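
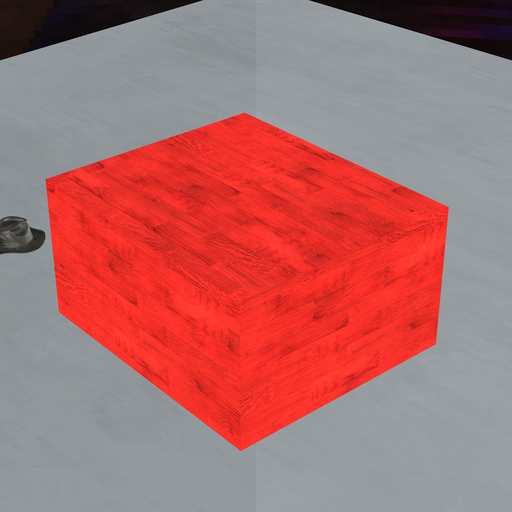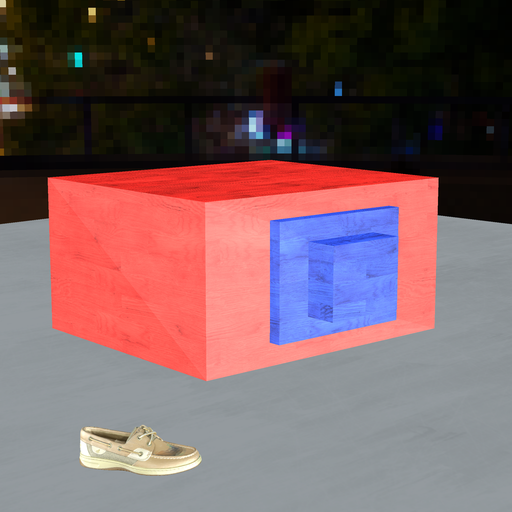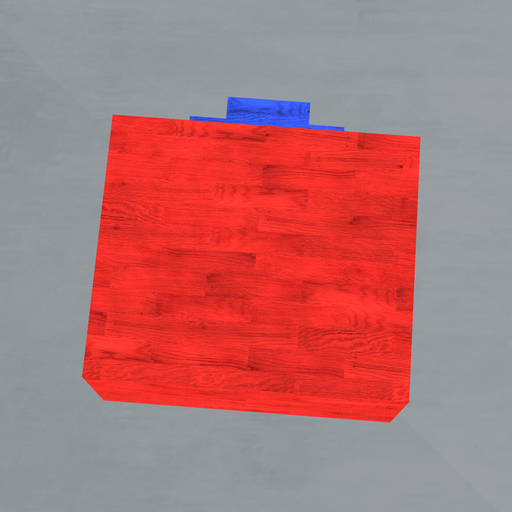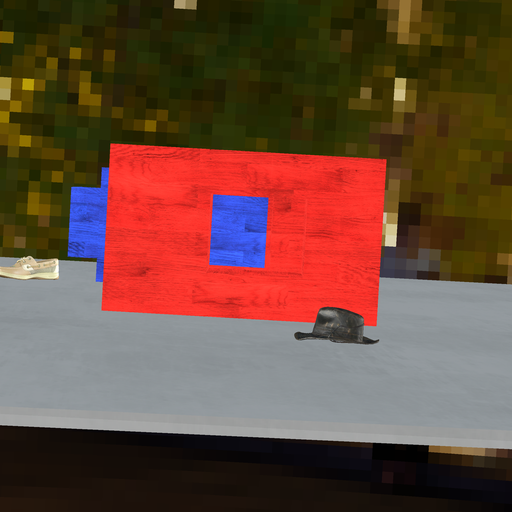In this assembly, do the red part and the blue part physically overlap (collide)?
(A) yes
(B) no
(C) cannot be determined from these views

(B) no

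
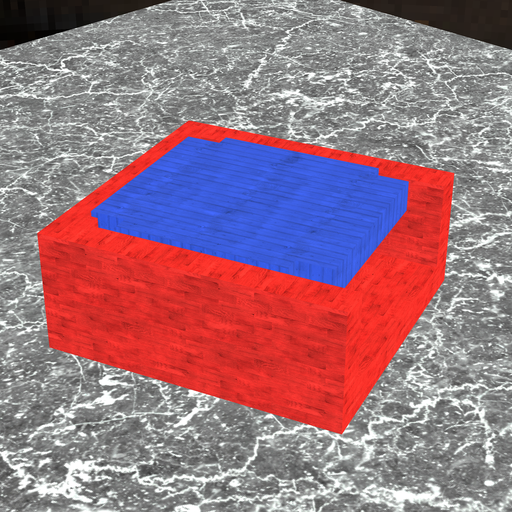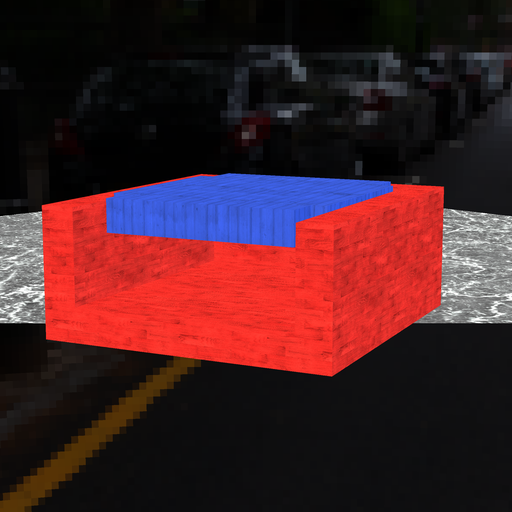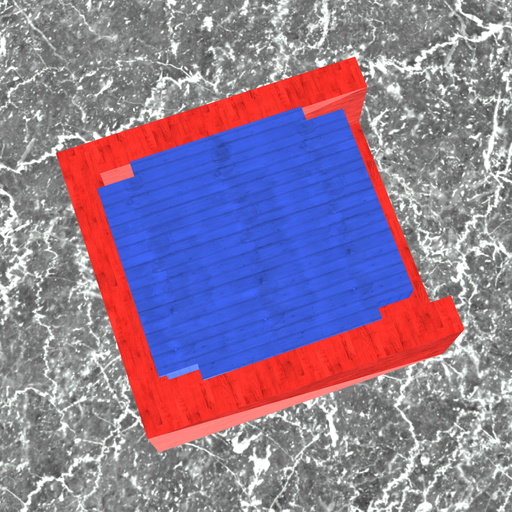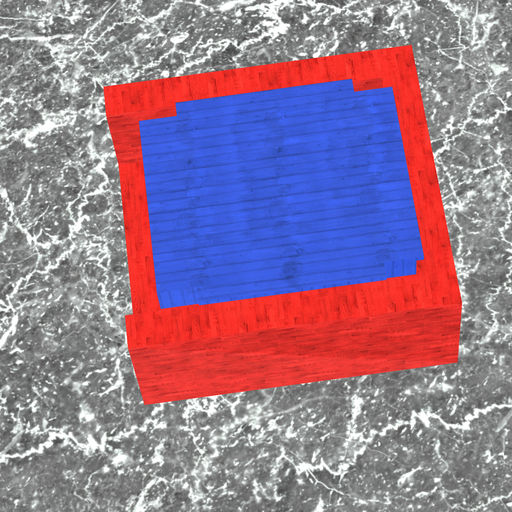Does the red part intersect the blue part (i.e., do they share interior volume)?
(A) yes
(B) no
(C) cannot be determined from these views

(A) yes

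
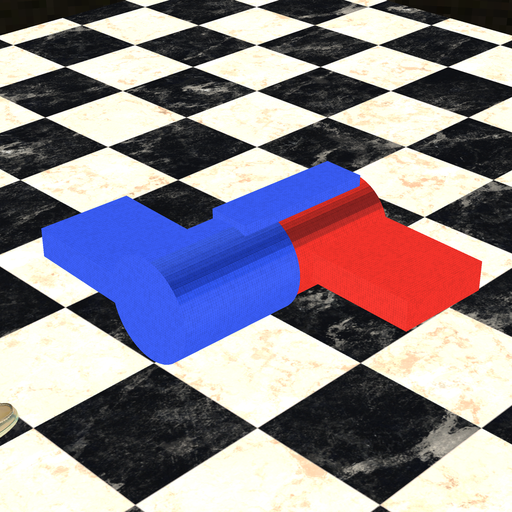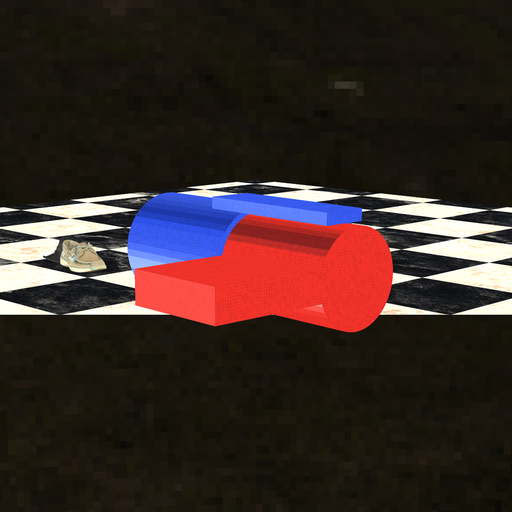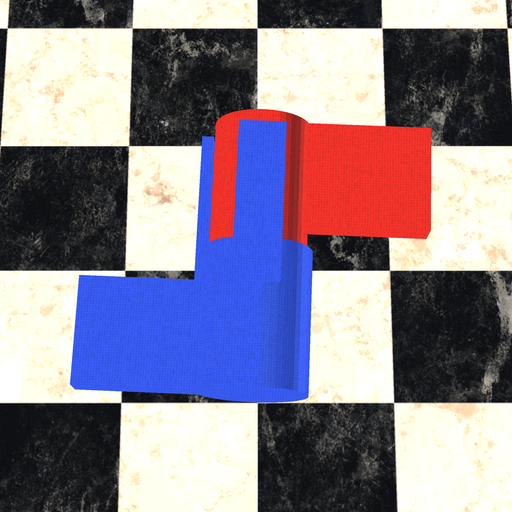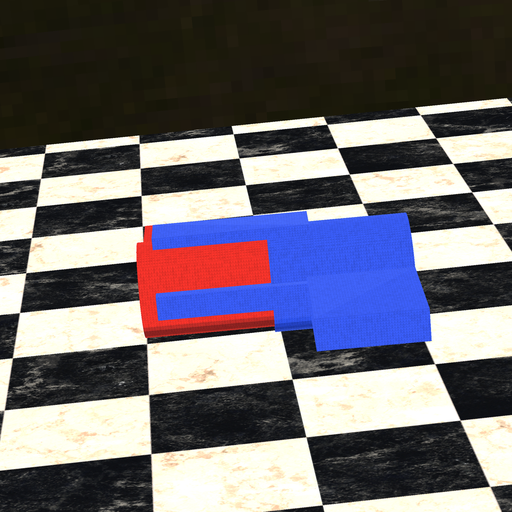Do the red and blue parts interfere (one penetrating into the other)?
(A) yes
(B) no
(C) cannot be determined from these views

(A) yes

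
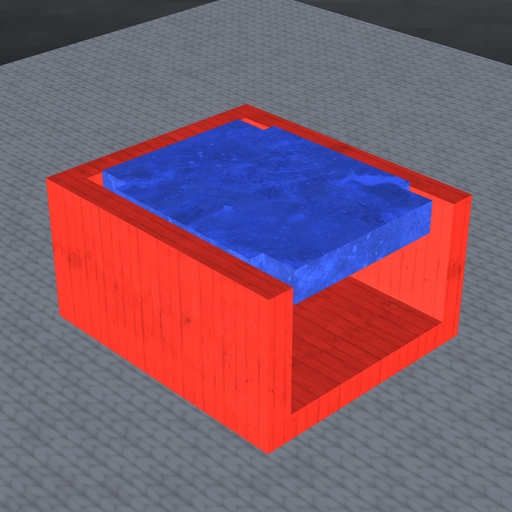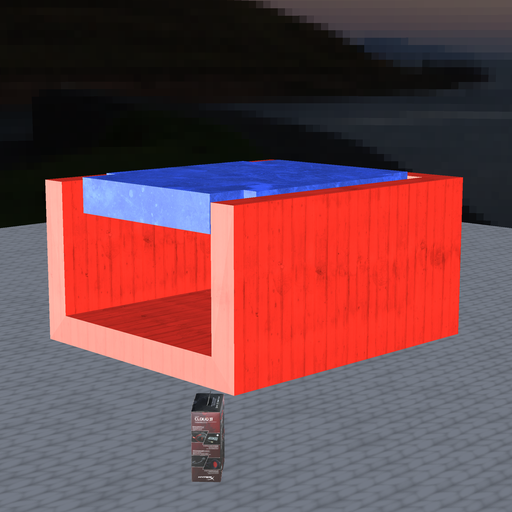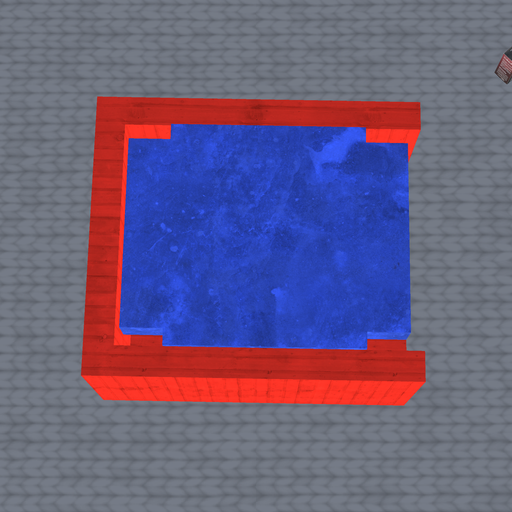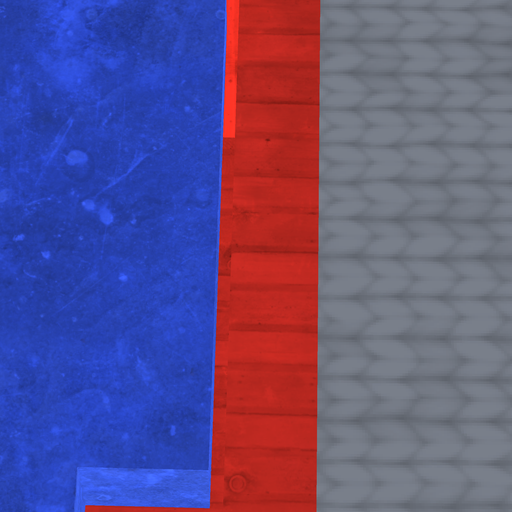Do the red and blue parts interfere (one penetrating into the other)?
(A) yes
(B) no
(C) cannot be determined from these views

(B) no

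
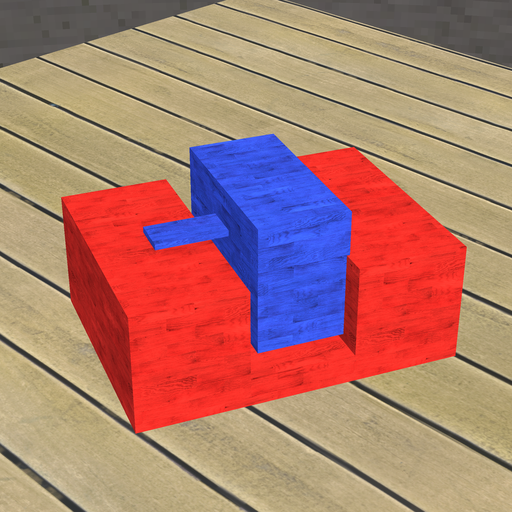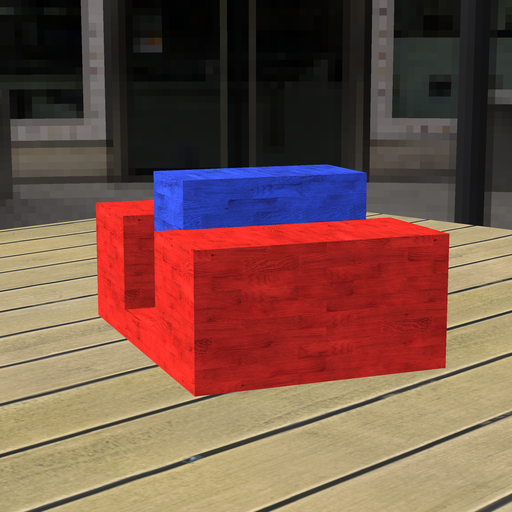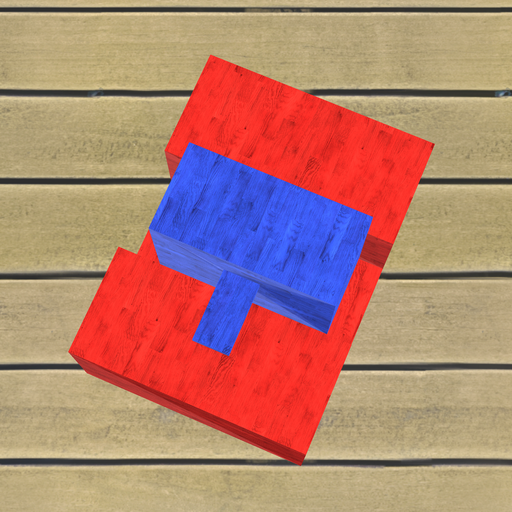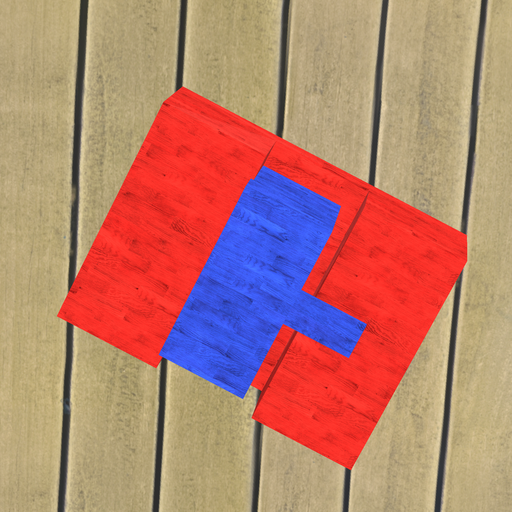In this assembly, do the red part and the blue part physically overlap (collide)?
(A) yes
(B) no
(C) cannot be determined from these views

(A) yes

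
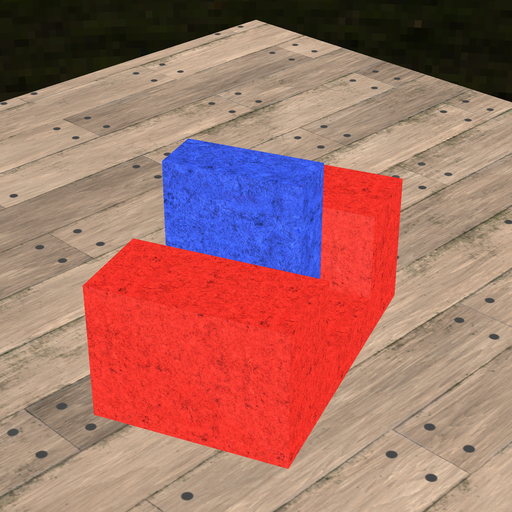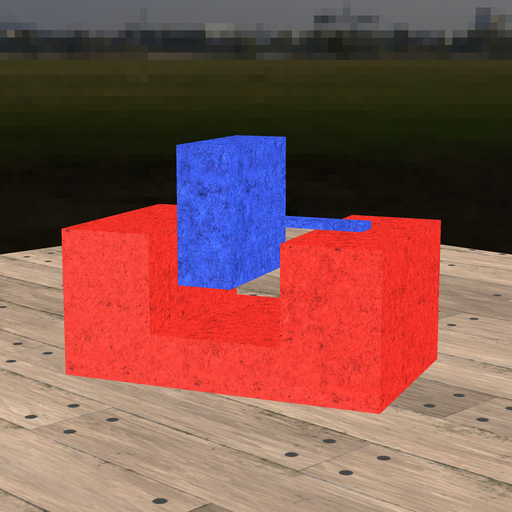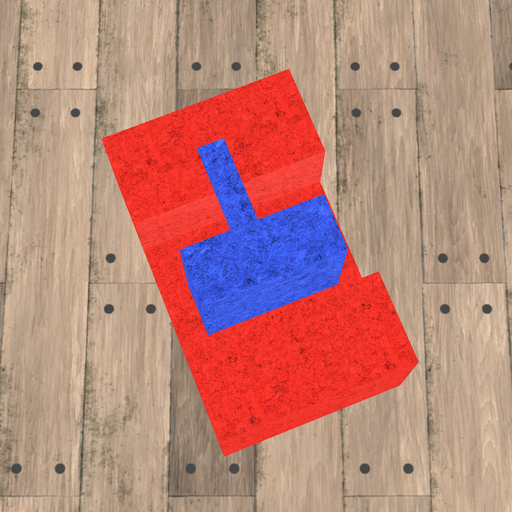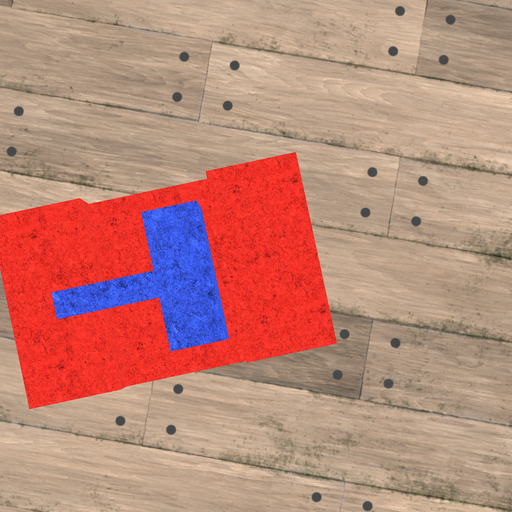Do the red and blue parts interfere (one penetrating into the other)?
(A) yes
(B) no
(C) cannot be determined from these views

(B) no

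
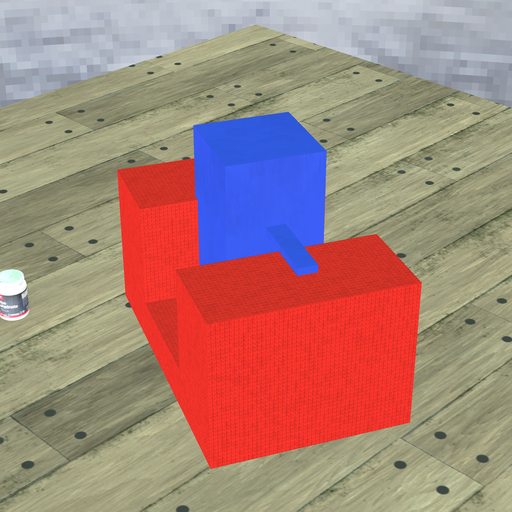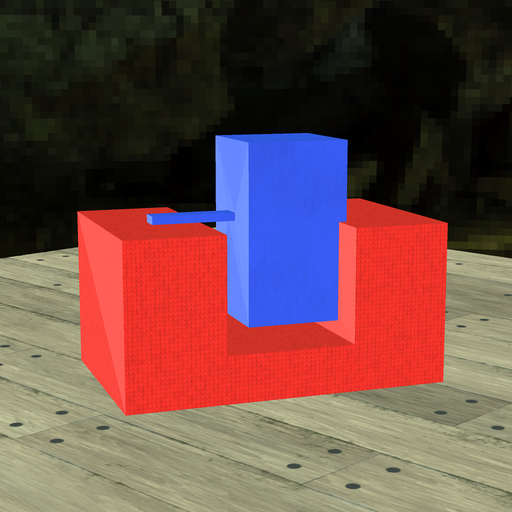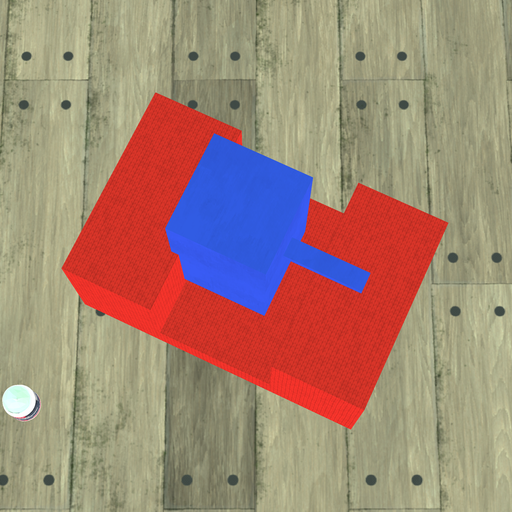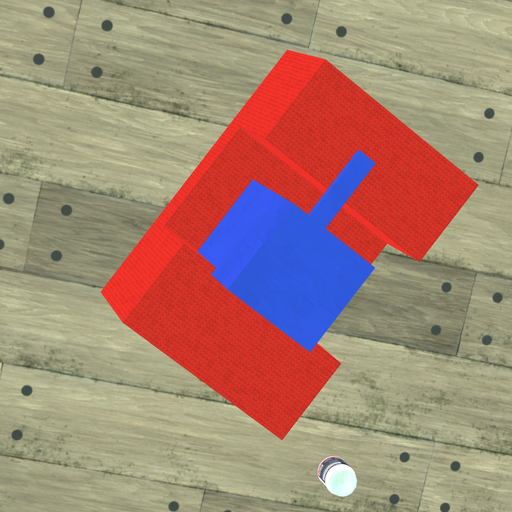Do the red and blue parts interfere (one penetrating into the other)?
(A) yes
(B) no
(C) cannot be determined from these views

(A) yes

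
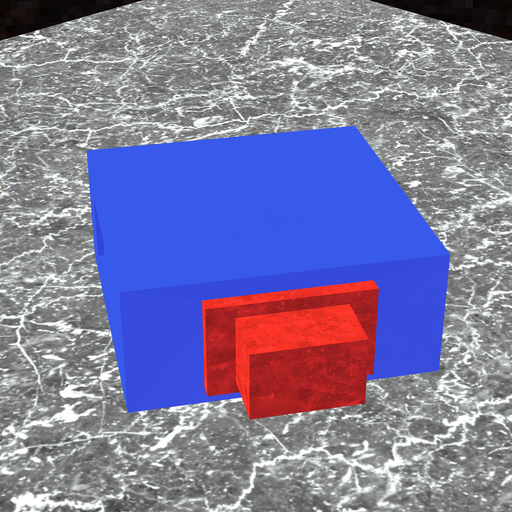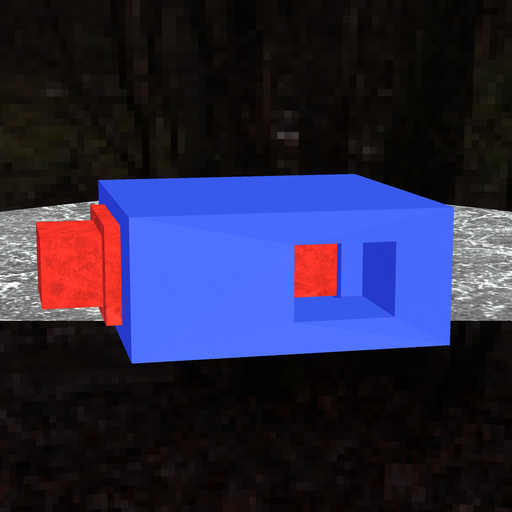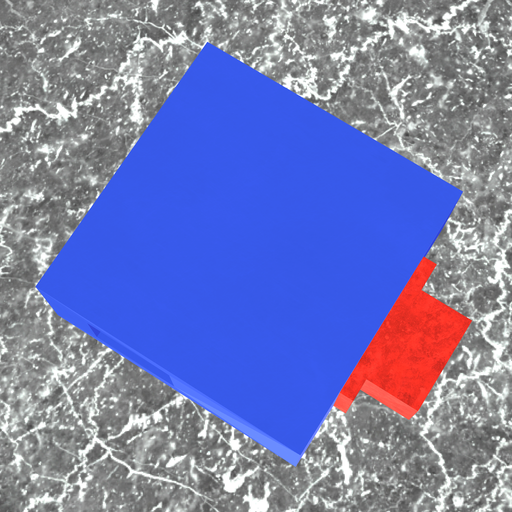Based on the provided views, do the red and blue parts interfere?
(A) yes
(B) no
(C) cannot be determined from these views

(C) cannot be determined from these views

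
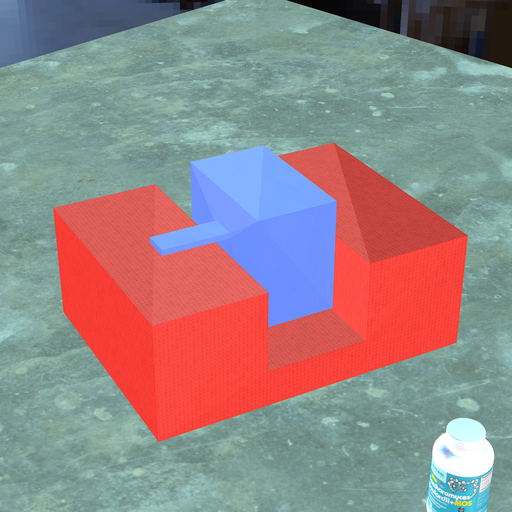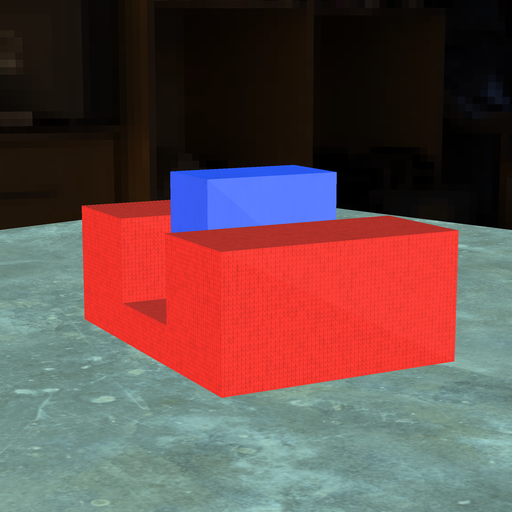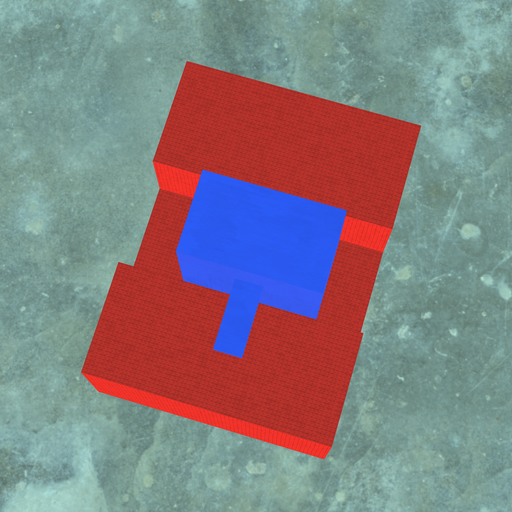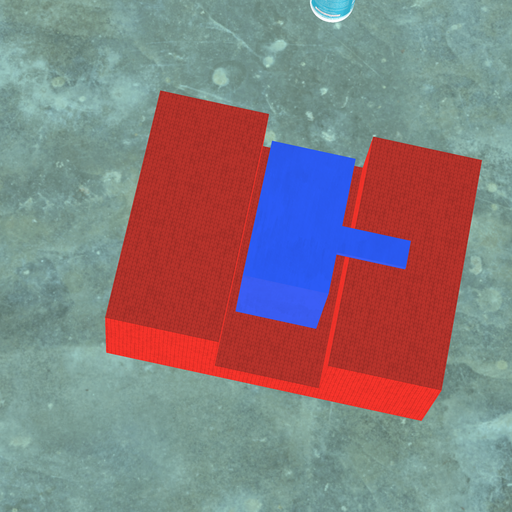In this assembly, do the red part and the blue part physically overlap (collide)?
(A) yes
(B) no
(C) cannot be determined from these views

(B) no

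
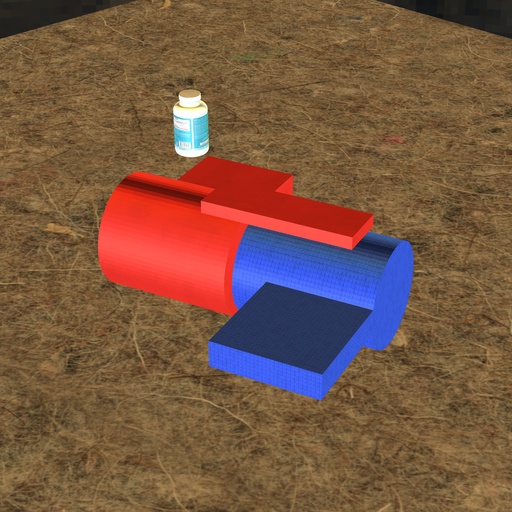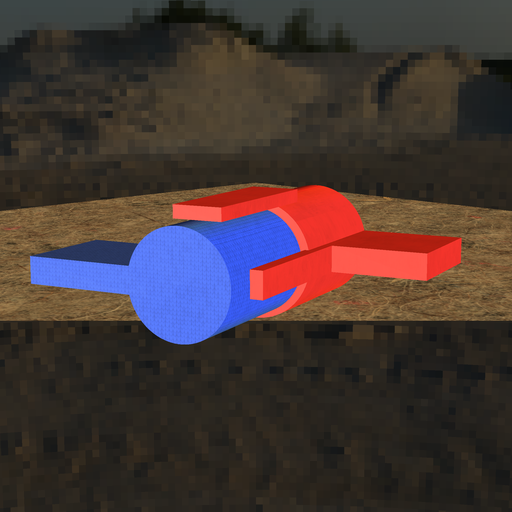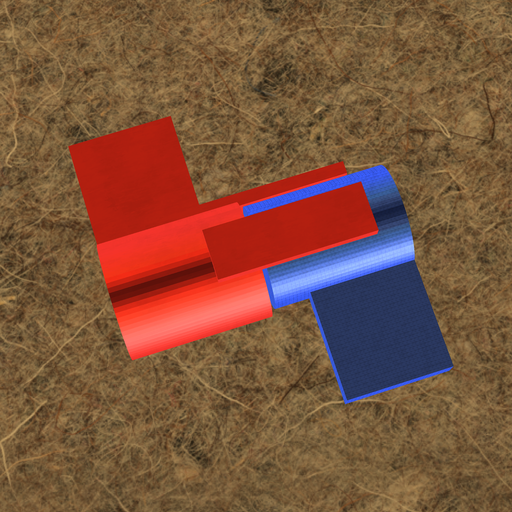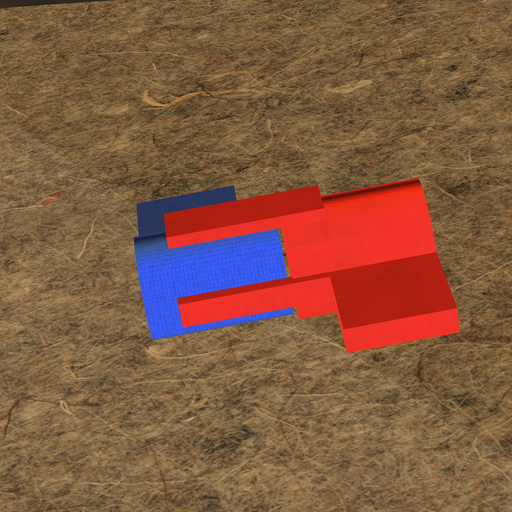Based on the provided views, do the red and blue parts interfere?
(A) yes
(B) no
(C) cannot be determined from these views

(B) no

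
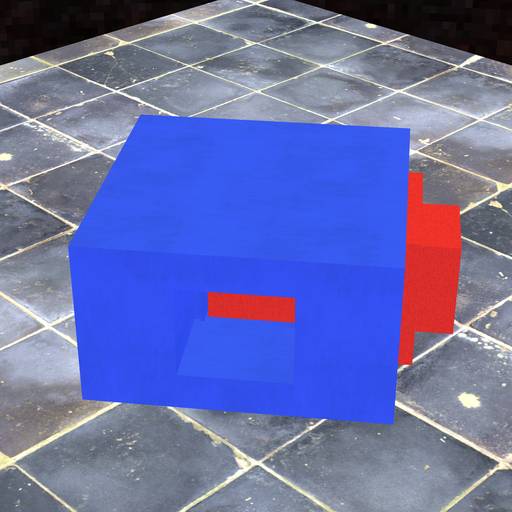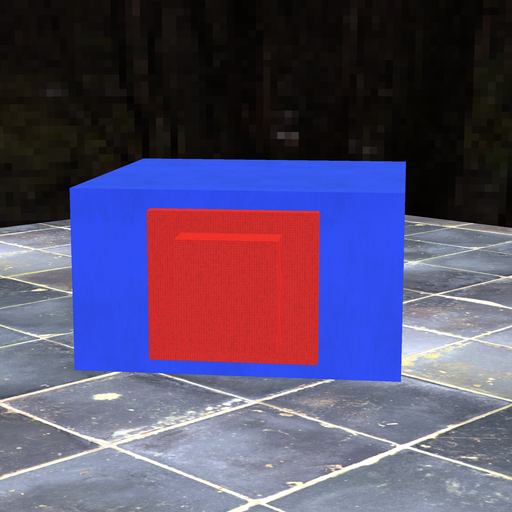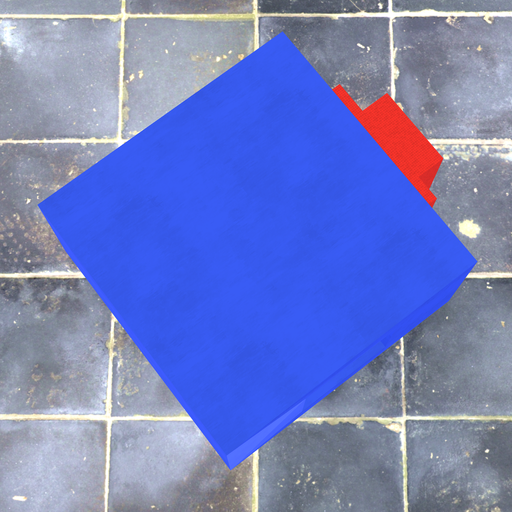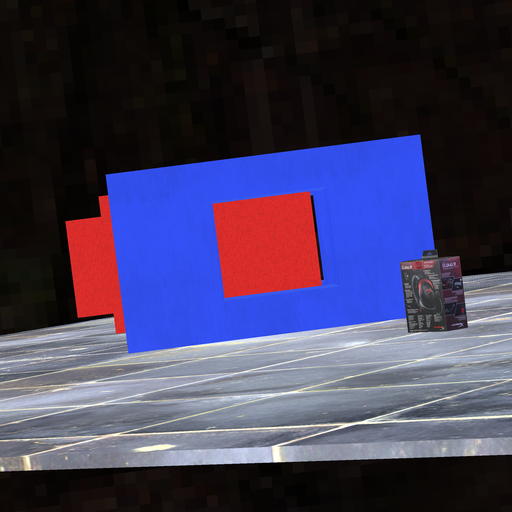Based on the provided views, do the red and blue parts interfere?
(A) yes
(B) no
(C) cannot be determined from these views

(B) no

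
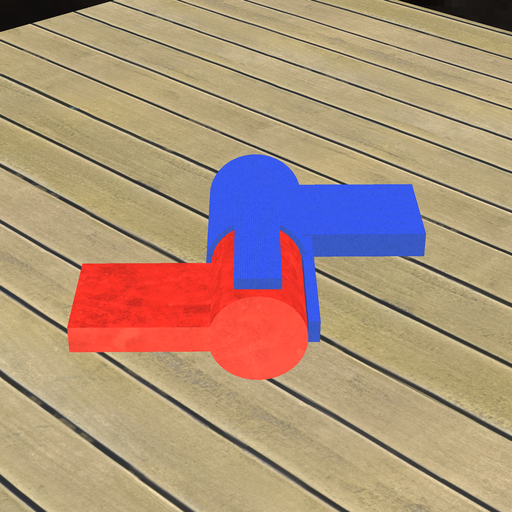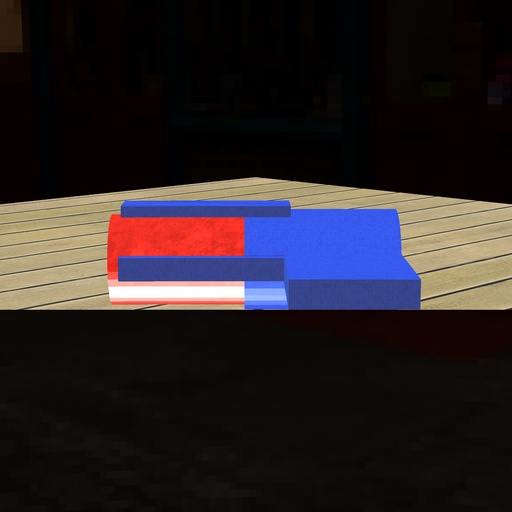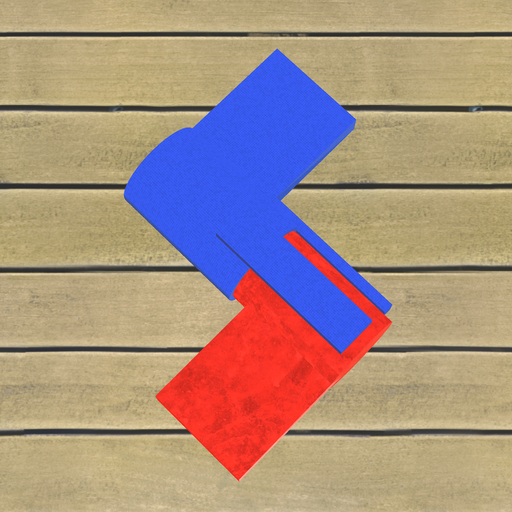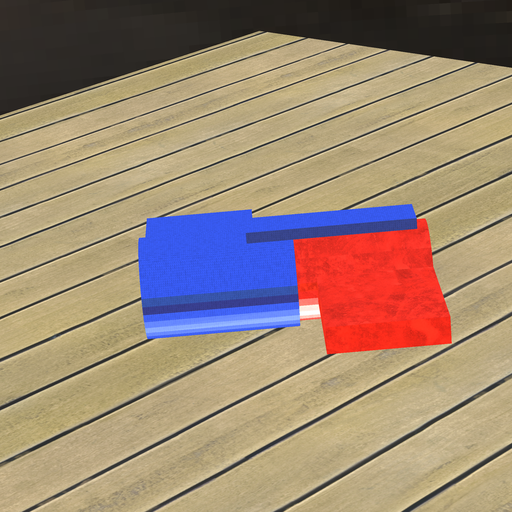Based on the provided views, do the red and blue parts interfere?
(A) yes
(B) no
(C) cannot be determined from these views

(A) yes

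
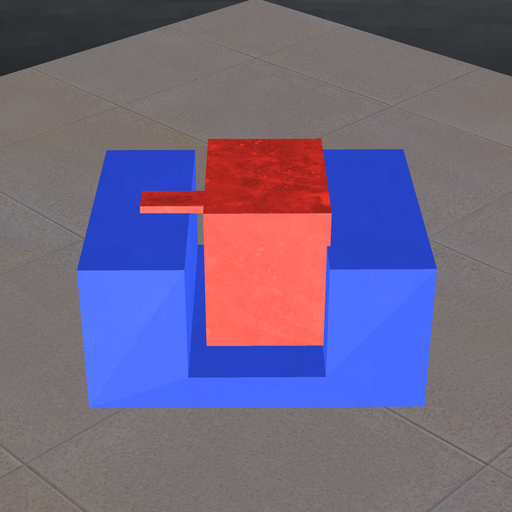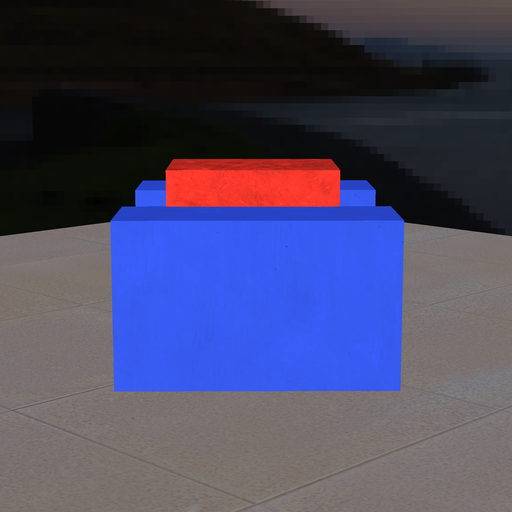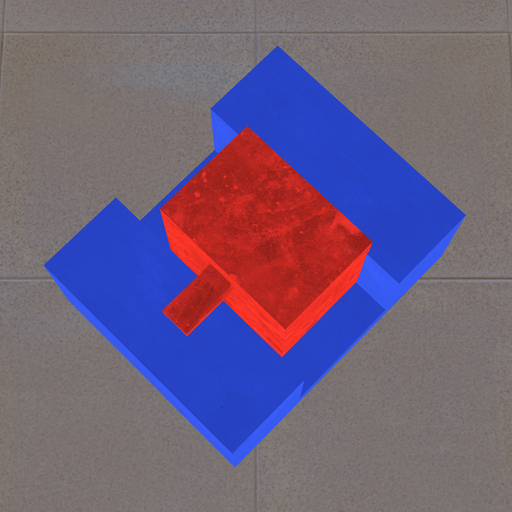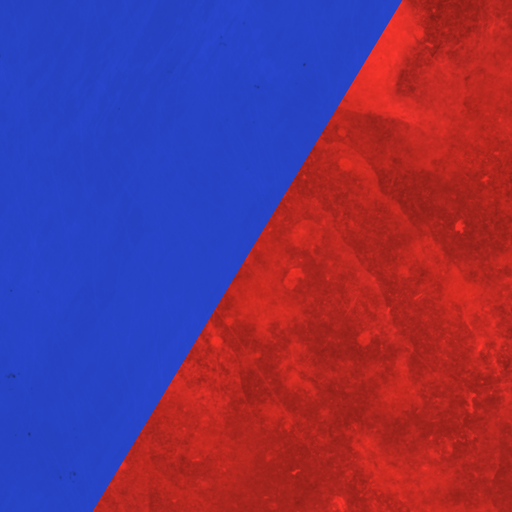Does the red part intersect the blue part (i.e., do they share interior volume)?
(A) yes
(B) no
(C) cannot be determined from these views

(A) yes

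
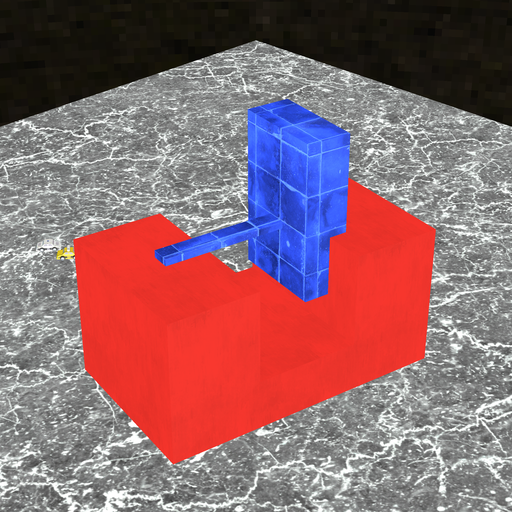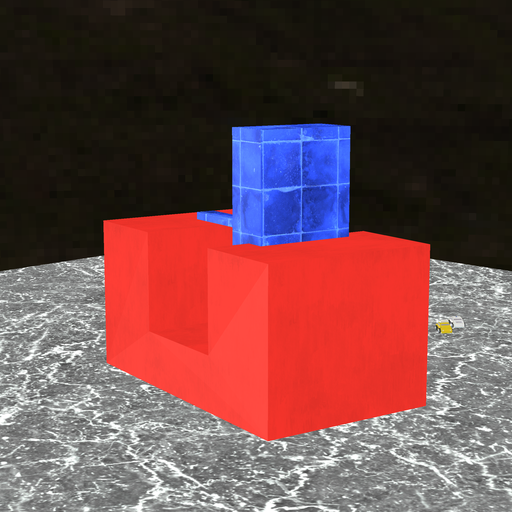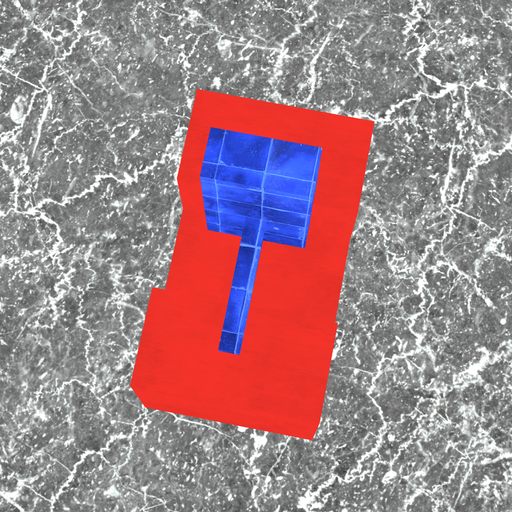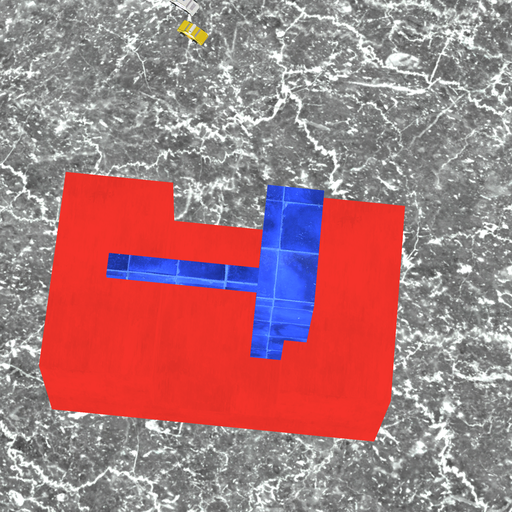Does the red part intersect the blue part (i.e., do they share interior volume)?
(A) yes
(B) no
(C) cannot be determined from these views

(A) yes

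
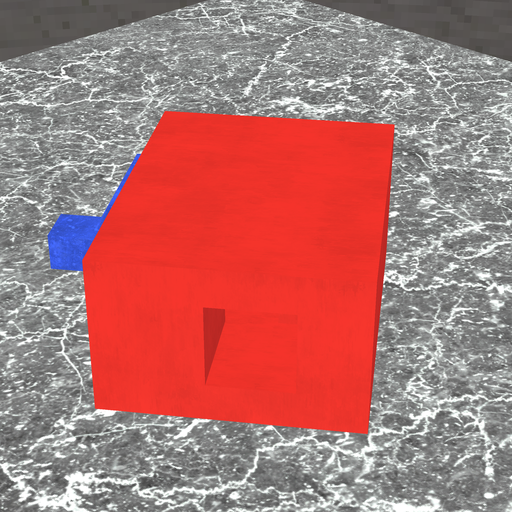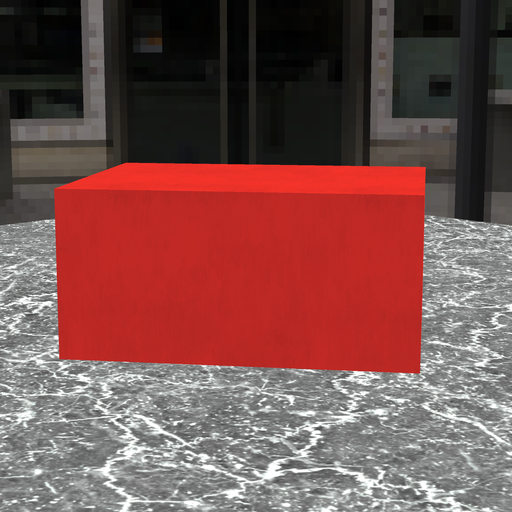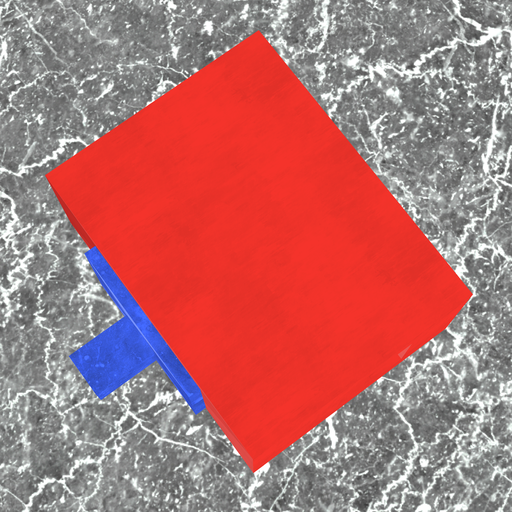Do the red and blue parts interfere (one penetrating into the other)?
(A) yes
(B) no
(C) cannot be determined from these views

(C) cannot be determined from these views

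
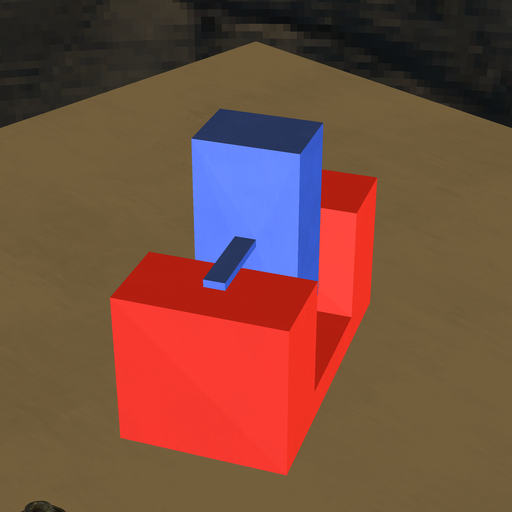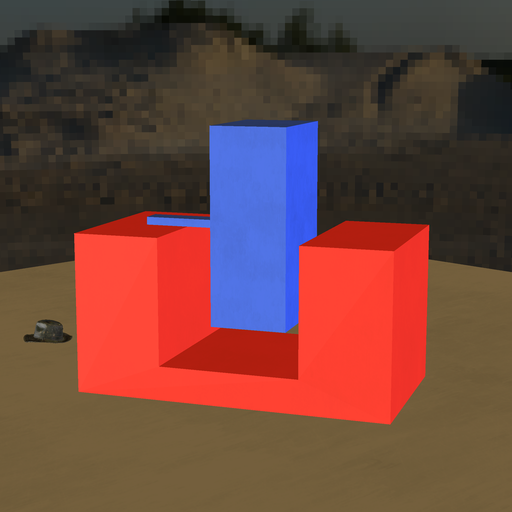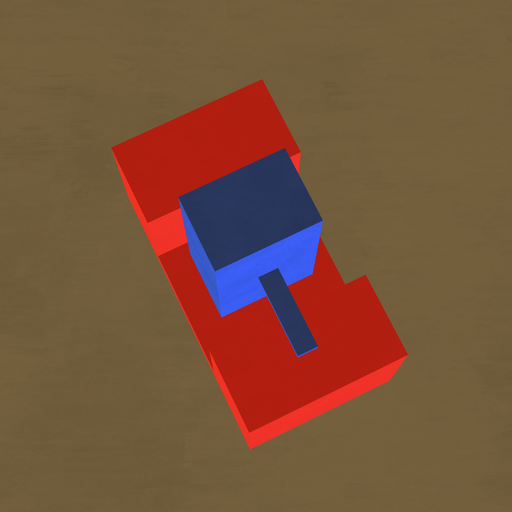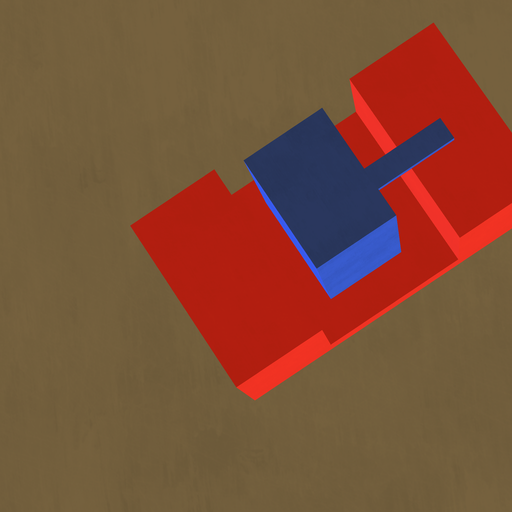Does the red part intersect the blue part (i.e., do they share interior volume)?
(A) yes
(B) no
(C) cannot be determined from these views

(B) no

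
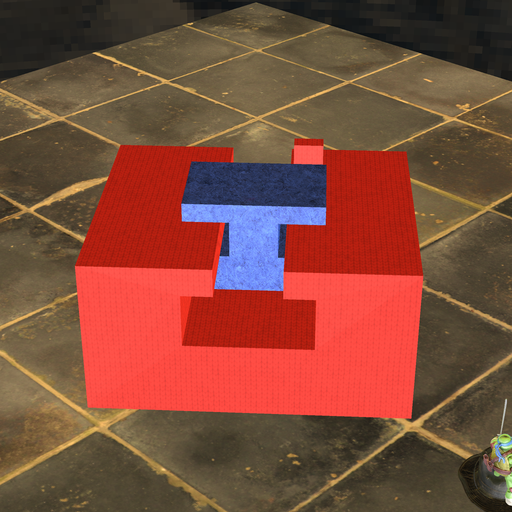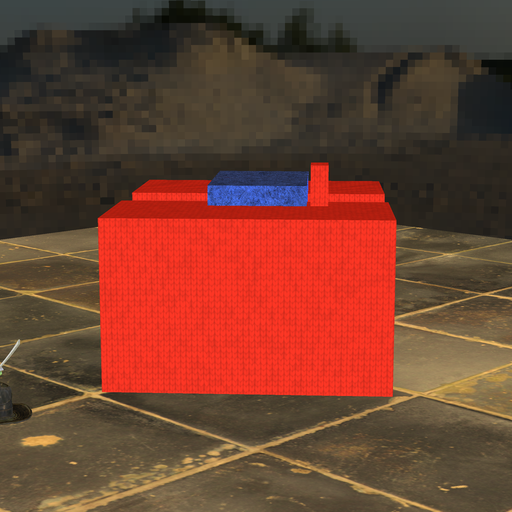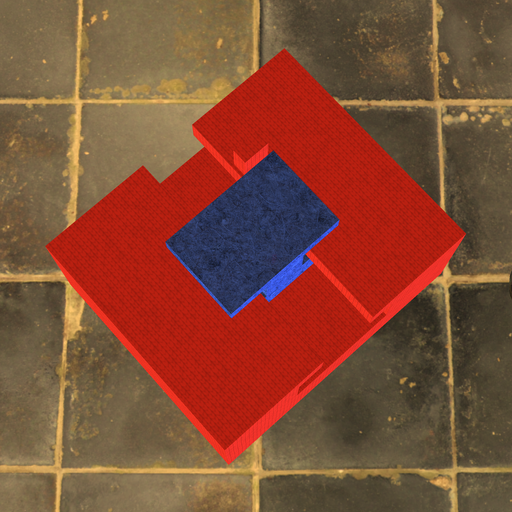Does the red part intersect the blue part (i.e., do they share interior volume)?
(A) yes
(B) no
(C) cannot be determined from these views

(B) no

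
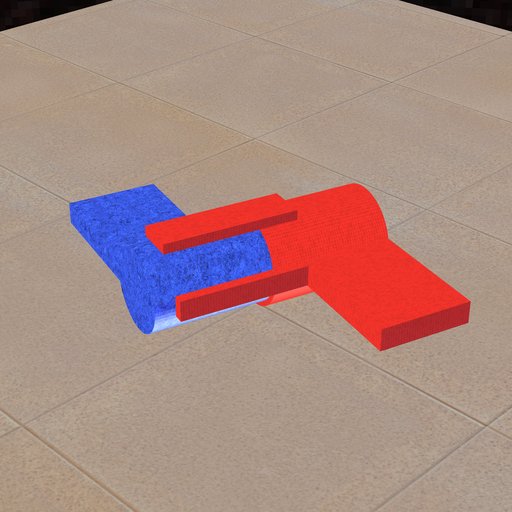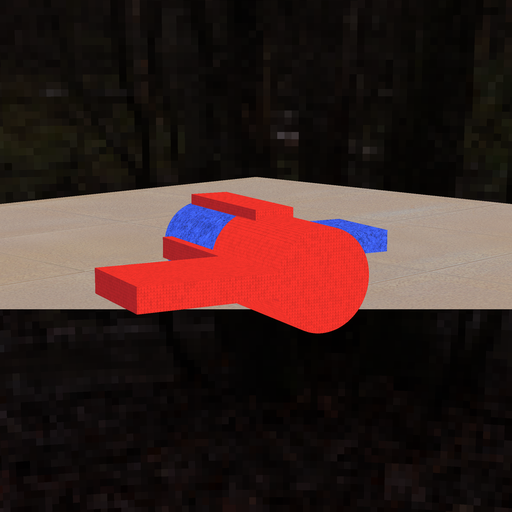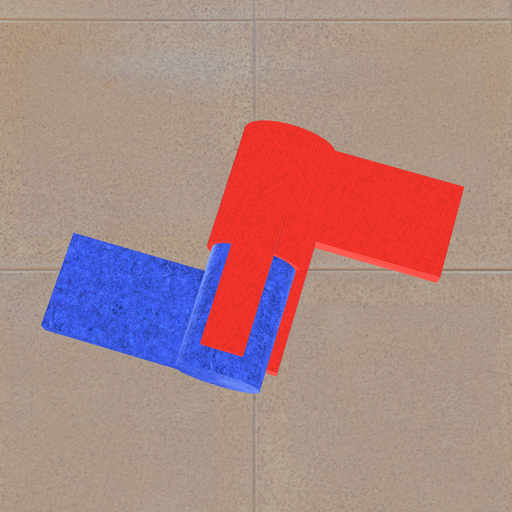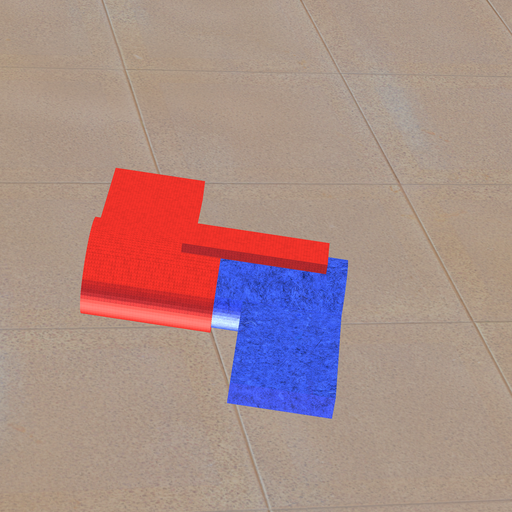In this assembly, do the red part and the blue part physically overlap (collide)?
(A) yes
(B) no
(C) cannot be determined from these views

(A) yes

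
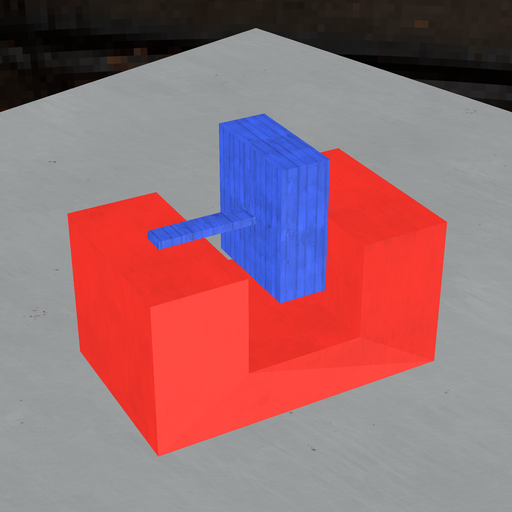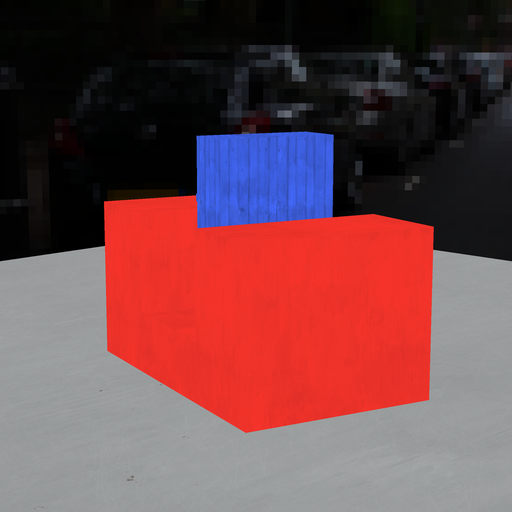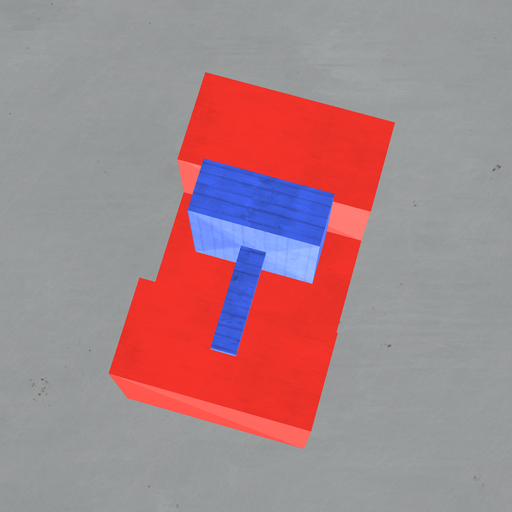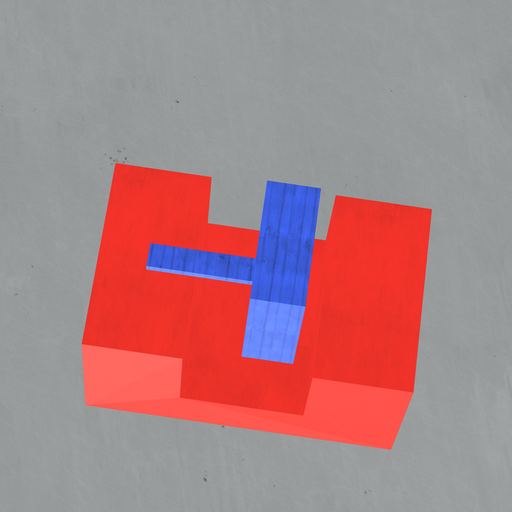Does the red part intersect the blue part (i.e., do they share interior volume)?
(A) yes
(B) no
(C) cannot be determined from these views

(B) no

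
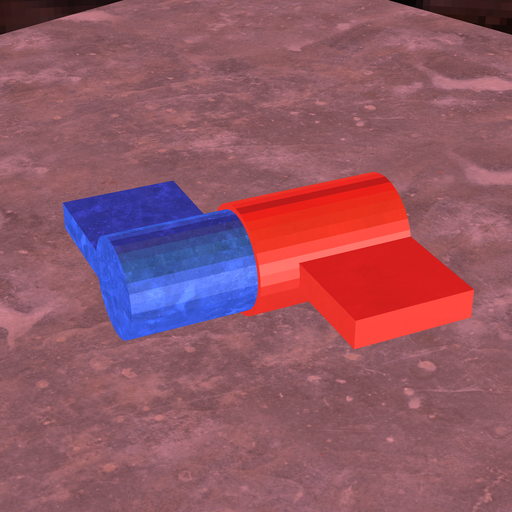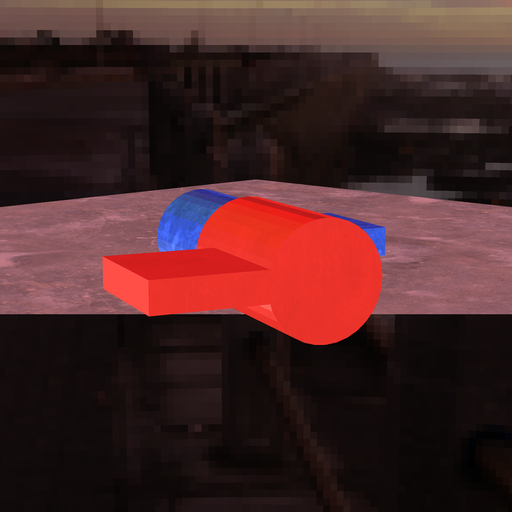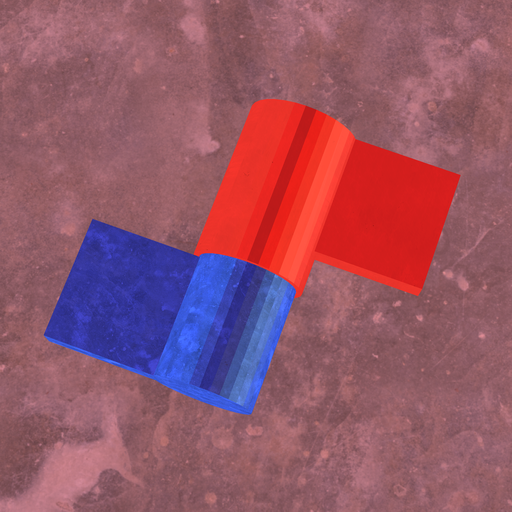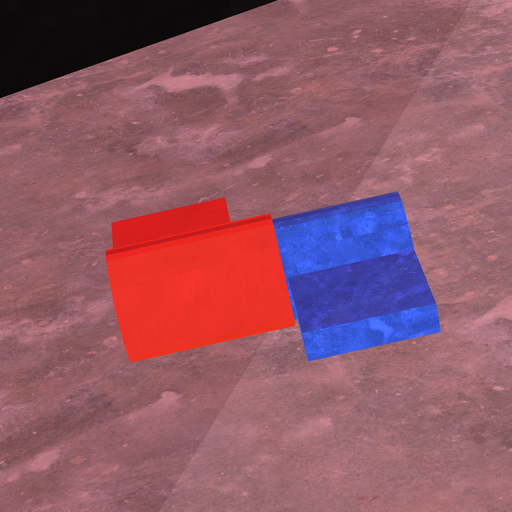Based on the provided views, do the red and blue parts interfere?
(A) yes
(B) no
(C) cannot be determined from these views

(A) yes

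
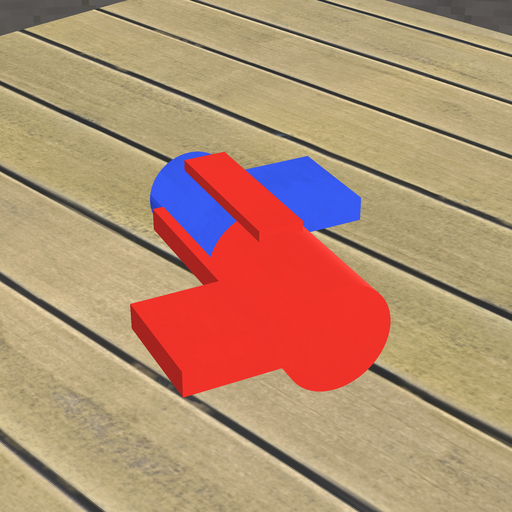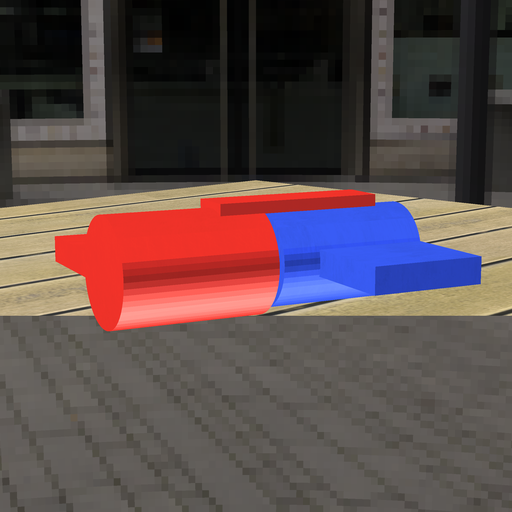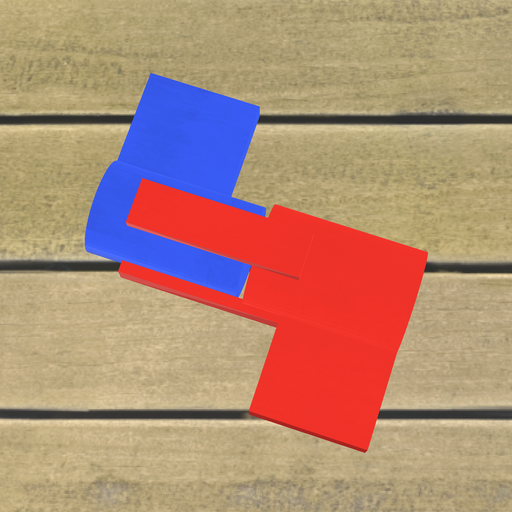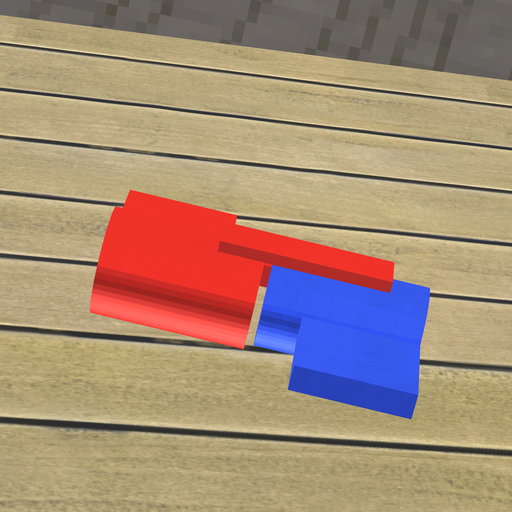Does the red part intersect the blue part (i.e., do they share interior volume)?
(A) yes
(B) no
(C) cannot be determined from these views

(B) no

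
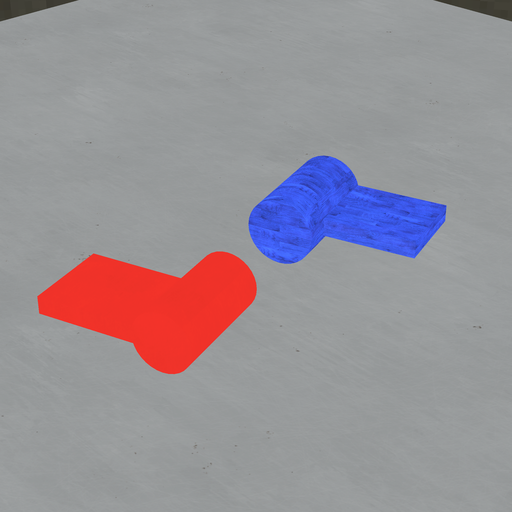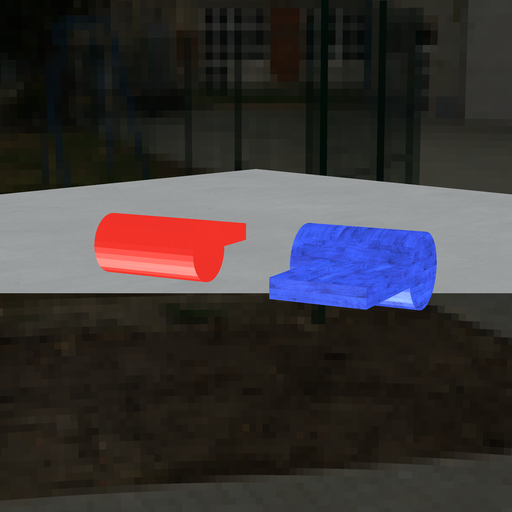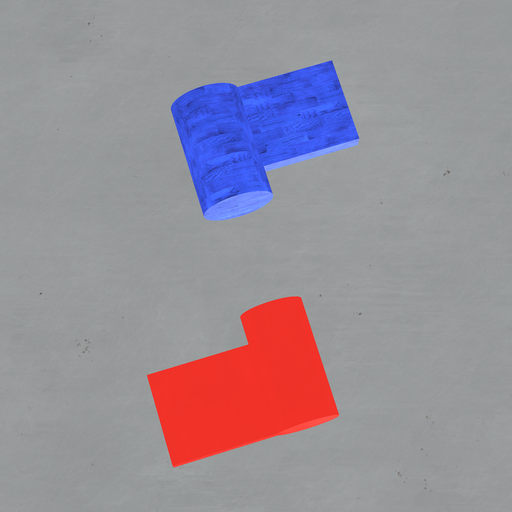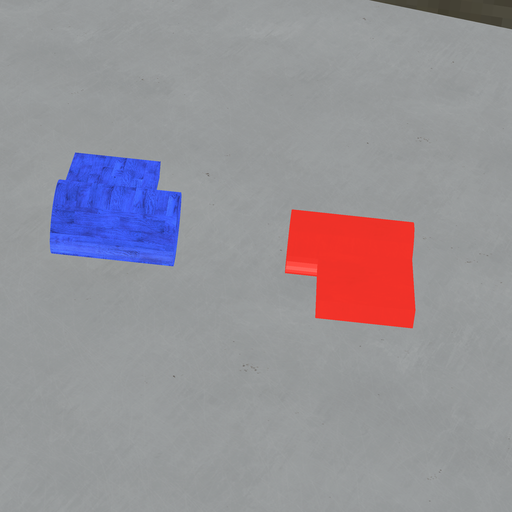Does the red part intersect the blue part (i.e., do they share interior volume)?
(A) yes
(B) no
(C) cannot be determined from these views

(B) no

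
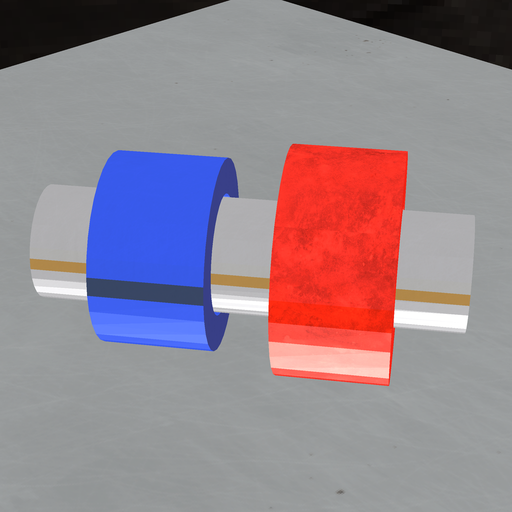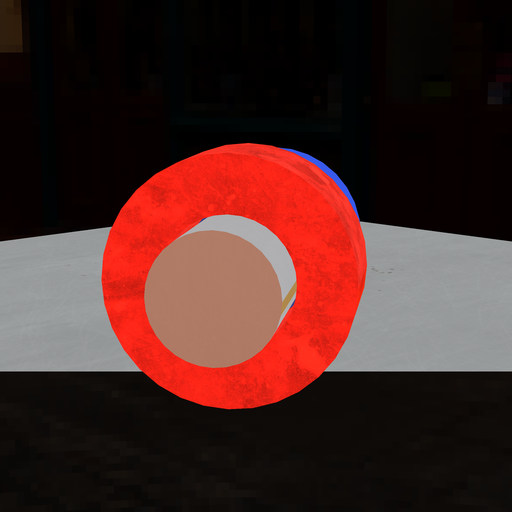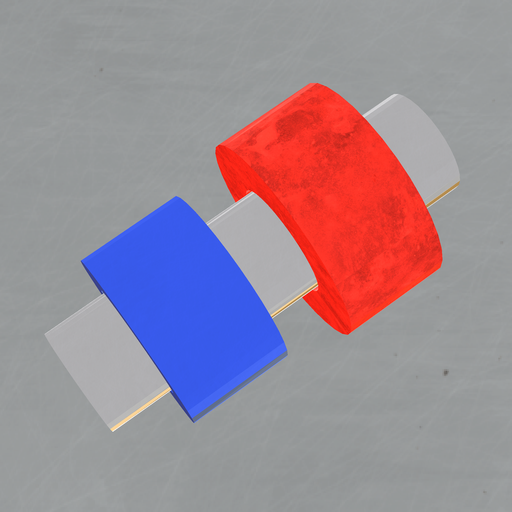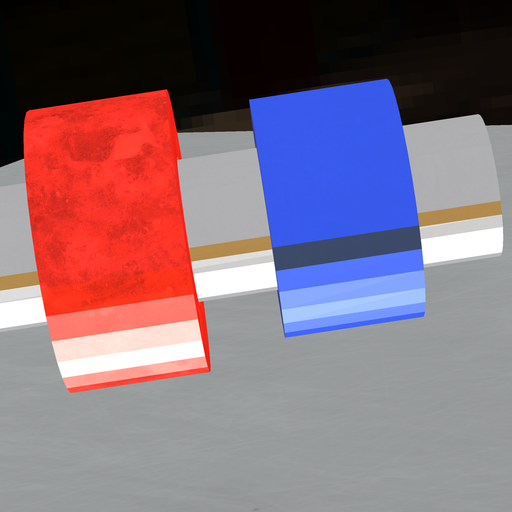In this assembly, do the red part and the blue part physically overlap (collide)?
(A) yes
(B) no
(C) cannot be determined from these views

(B) no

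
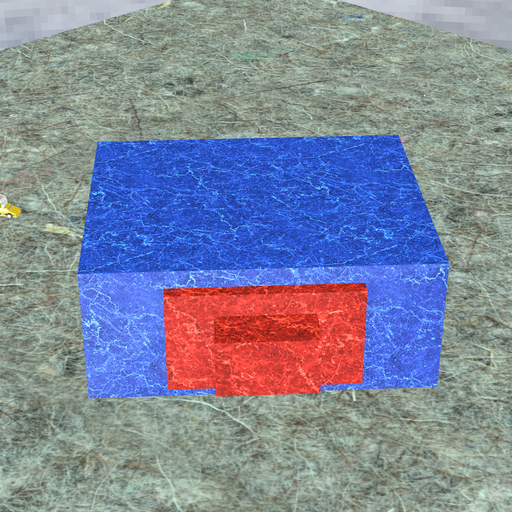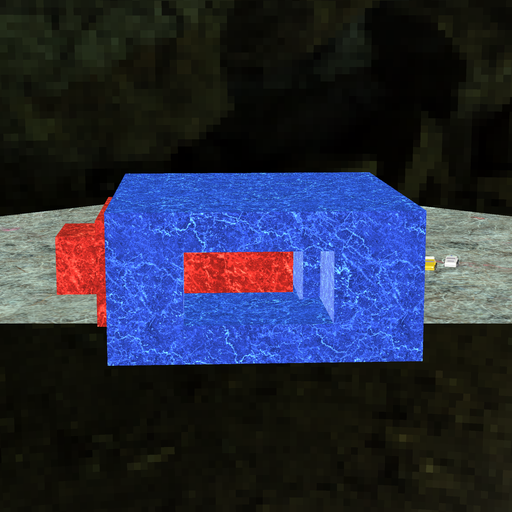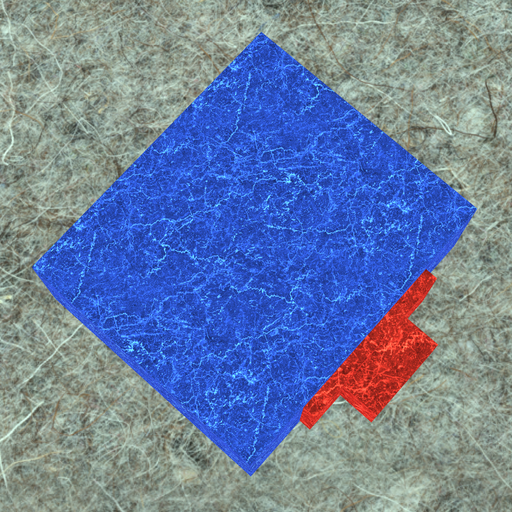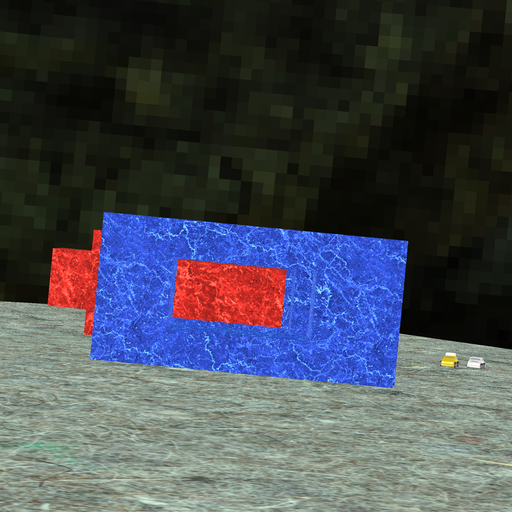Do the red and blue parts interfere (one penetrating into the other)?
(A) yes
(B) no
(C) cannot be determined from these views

(B) no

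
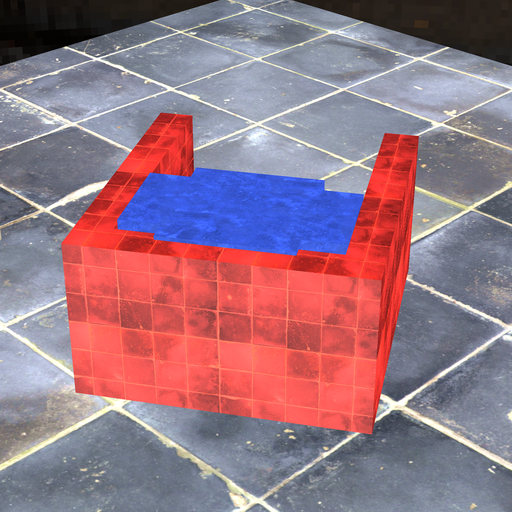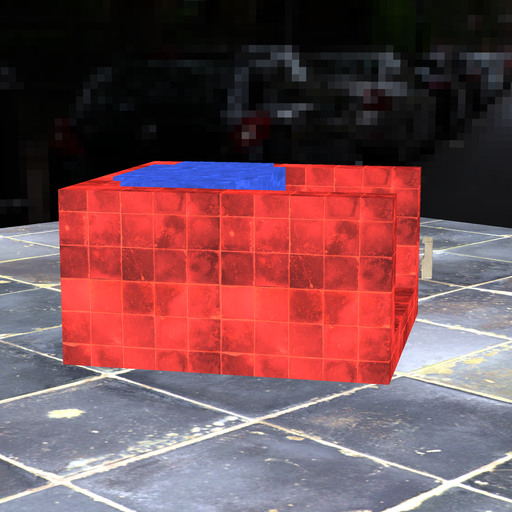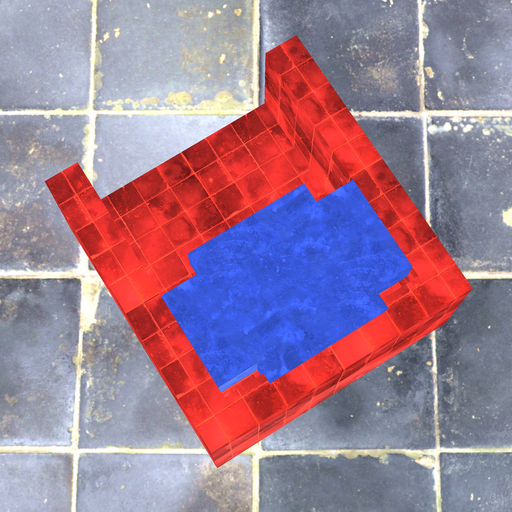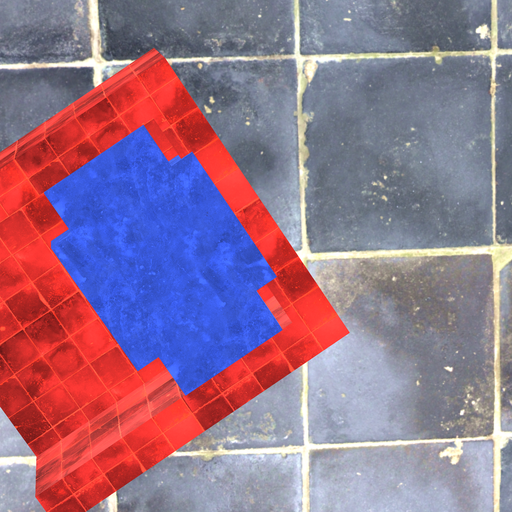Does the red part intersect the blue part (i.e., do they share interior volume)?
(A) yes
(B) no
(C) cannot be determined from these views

(A) yes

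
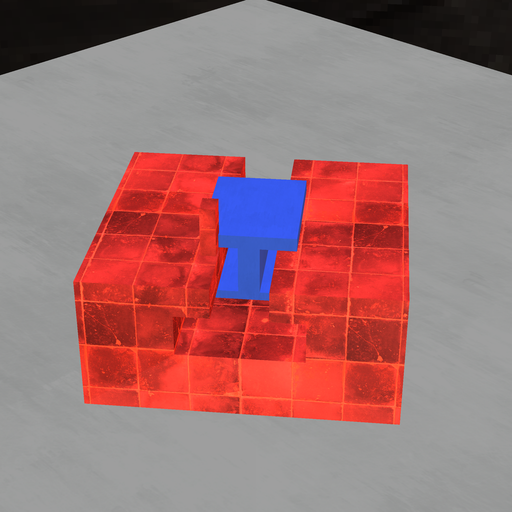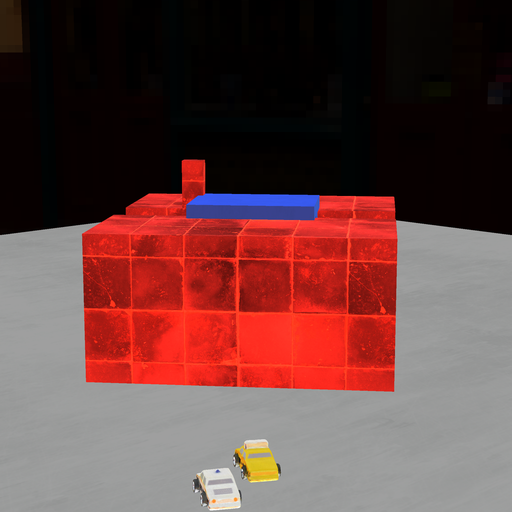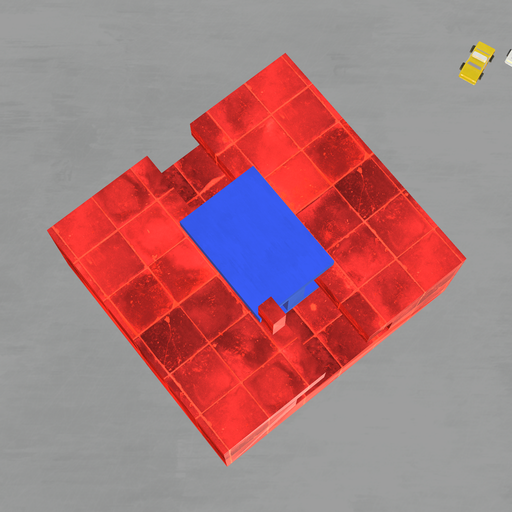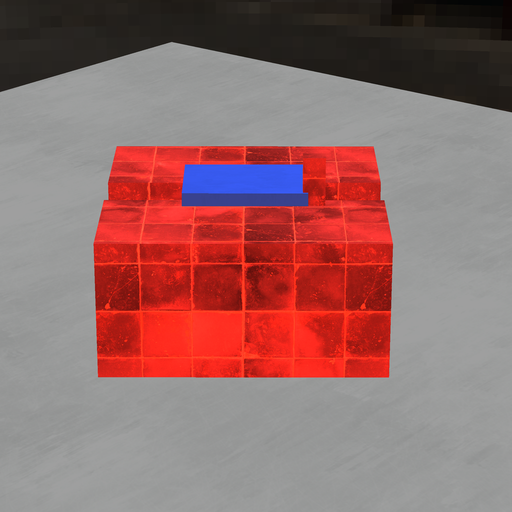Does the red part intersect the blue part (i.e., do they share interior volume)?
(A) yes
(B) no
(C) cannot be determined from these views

(A) yes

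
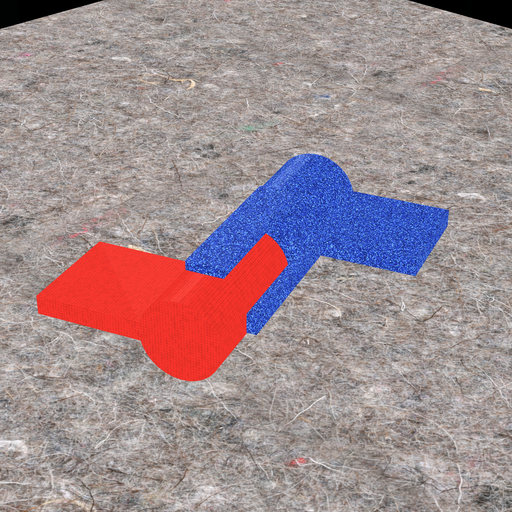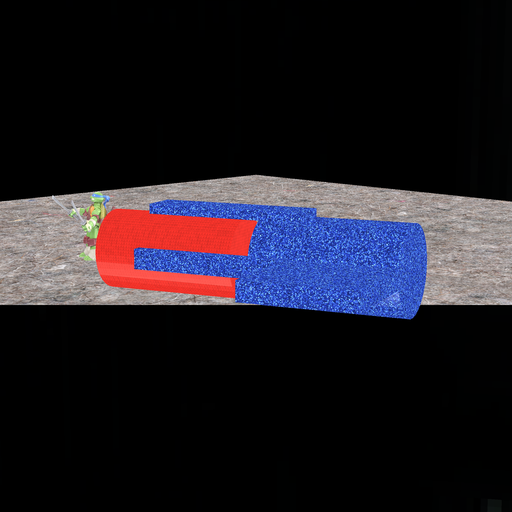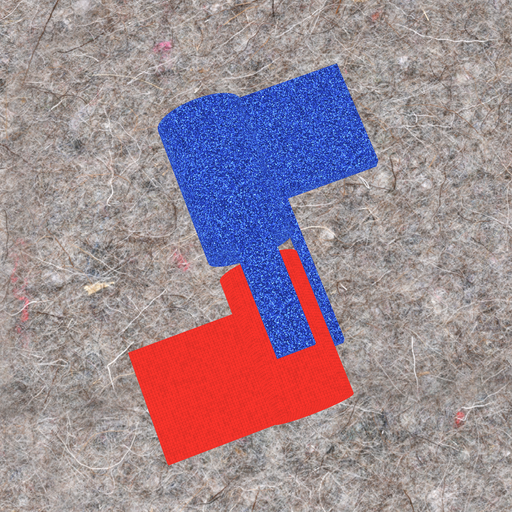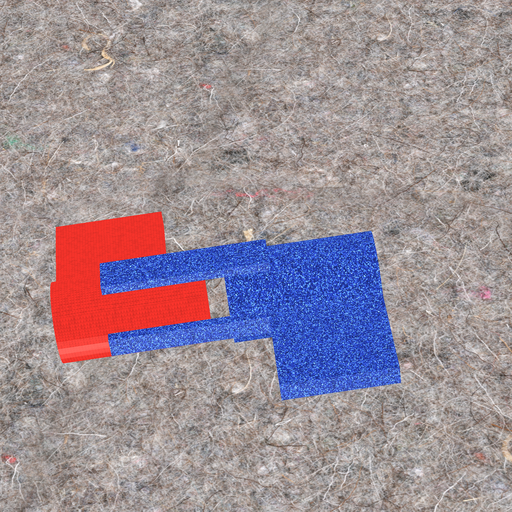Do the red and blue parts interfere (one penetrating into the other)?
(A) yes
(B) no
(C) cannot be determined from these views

(B) no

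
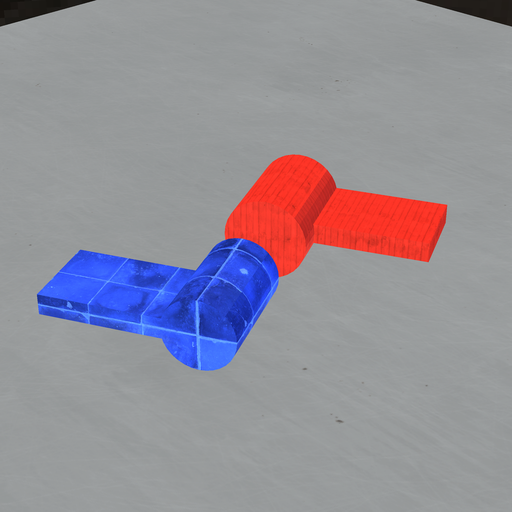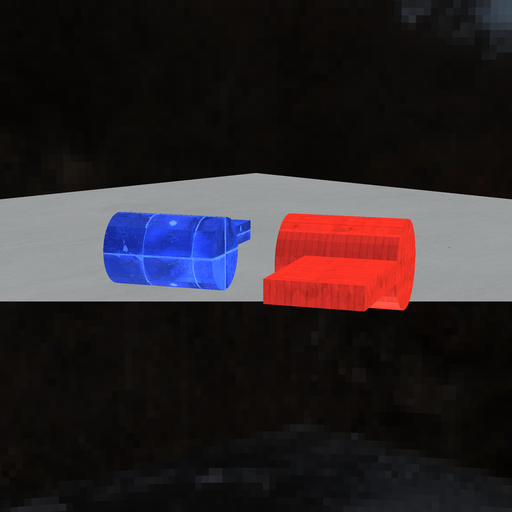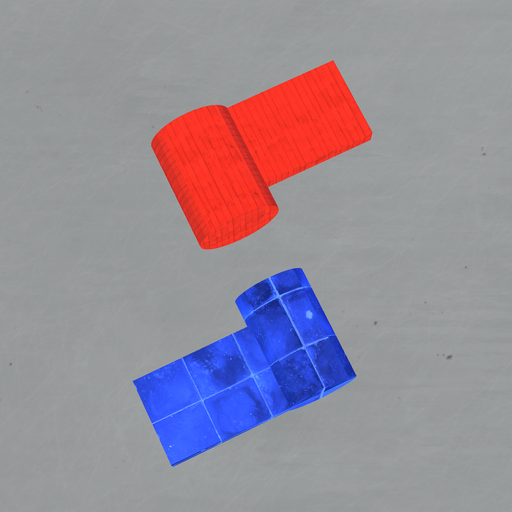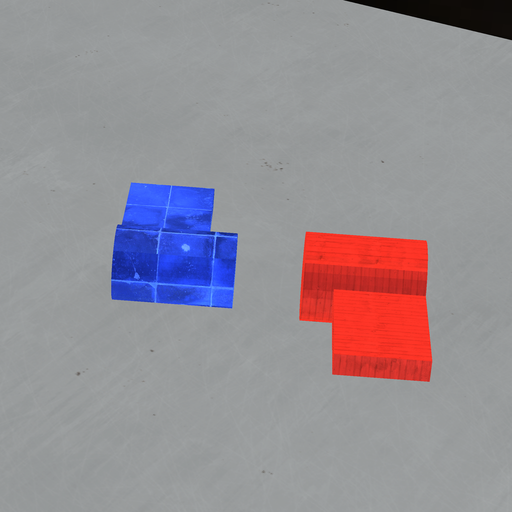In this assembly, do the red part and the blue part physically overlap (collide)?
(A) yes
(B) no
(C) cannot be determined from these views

(B) no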